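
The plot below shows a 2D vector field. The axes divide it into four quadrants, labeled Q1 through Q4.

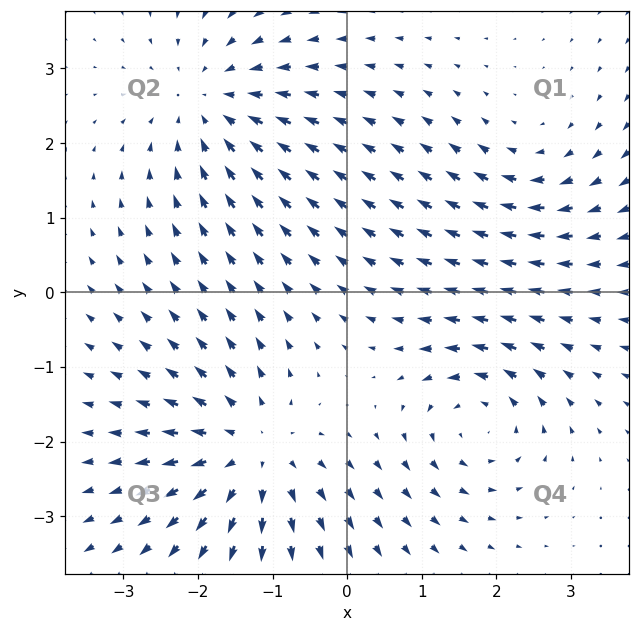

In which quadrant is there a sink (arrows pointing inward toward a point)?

Q2

The sink sits at approximately (-1.8, 2.5), which lies in quadrant Q2. The divergence there is about -4, negative as expected for a sink.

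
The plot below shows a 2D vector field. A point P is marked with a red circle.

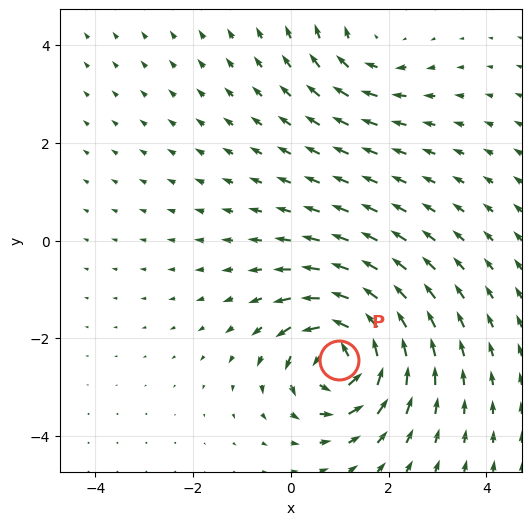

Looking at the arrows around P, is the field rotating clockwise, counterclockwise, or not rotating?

Near P at (1.0, -2.4) the arrows circulate counterclockwise. The curl (z-component) there is about +6; positive curl means counterclockwise rotation.

counterclockwise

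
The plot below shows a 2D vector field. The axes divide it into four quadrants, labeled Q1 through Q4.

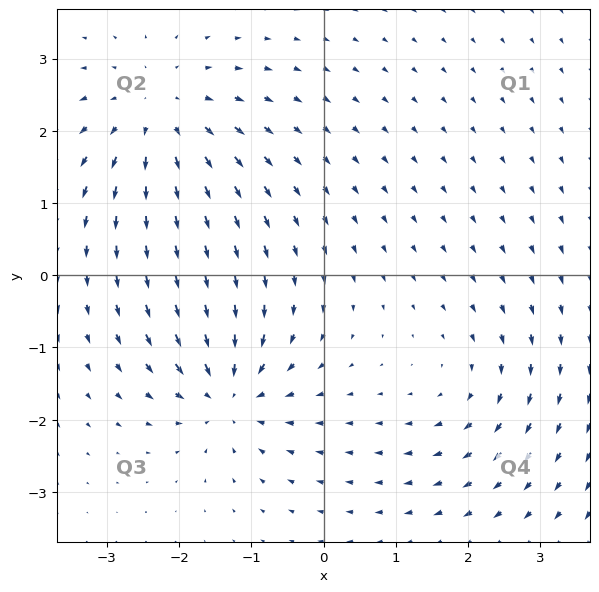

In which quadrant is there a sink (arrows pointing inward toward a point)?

The sink sits at approximately (-1.3, -1.6), which lies in quadrant Q3. The divergence there is about -6, negative as expected for a sink.

Q3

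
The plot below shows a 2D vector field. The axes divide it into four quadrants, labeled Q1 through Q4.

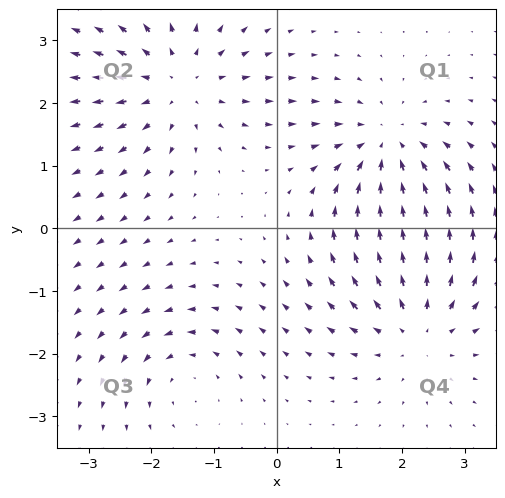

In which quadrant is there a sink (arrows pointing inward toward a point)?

The sink sits at approximately (1.8, 1.3), which lies in quadrant Q1. The divergence there is about -5, negative as expected for a sink.

Q1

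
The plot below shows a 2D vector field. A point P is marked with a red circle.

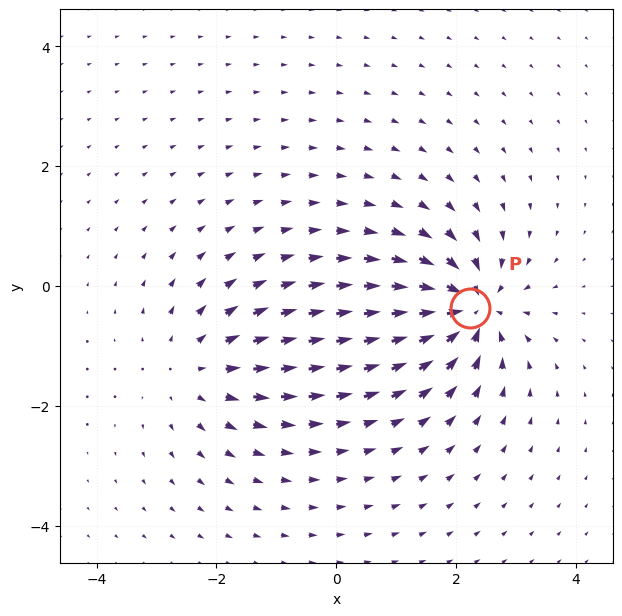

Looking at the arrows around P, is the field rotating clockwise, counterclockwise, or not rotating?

not rotating

Near P at (2.2, -0.4) the arrows show no circulation. The curl there is ≈0.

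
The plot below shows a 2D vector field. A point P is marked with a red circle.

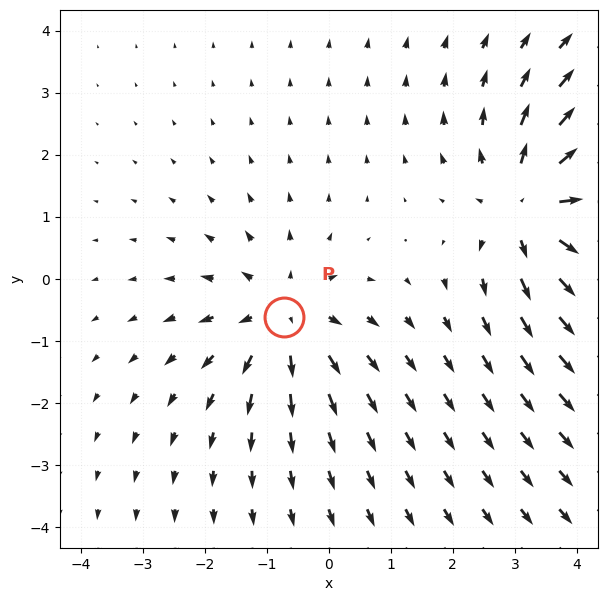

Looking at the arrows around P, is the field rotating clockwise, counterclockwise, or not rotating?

not rotating

Near P at (-0.7, -0.6) the arrows show no circulation. The curl there is ≈0.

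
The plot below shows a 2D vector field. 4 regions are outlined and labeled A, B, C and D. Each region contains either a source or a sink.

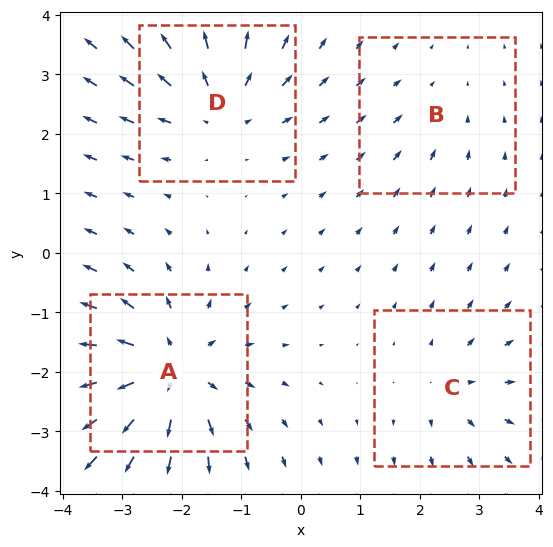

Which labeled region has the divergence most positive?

A

Divergence at each region's feature centre — A: about +7, B: about -2, C: about +3, D: about +5. Region A is most positive.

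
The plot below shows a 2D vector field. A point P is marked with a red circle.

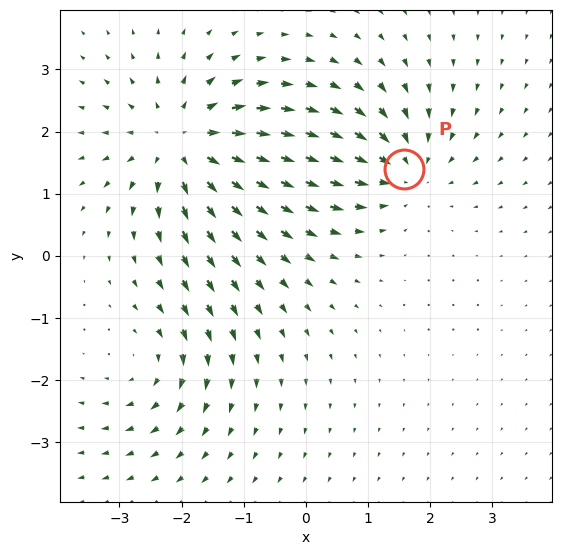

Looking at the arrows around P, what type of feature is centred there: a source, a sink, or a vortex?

sink

At P (1.6, 1.4) the arrows converge inward. Divergence about -4, curl ≈0 — negative divergence with near-zero curl is a sink.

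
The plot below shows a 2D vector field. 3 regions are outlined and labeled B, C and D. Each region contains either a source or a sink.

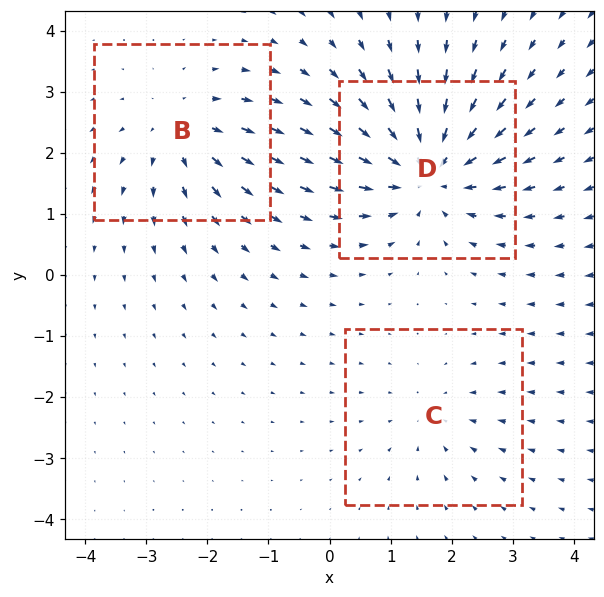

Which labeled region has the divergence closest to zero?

C

Divergence at each region's feature centre — B: about +3, C: about -2, D: about -5. Region C is closest to zero.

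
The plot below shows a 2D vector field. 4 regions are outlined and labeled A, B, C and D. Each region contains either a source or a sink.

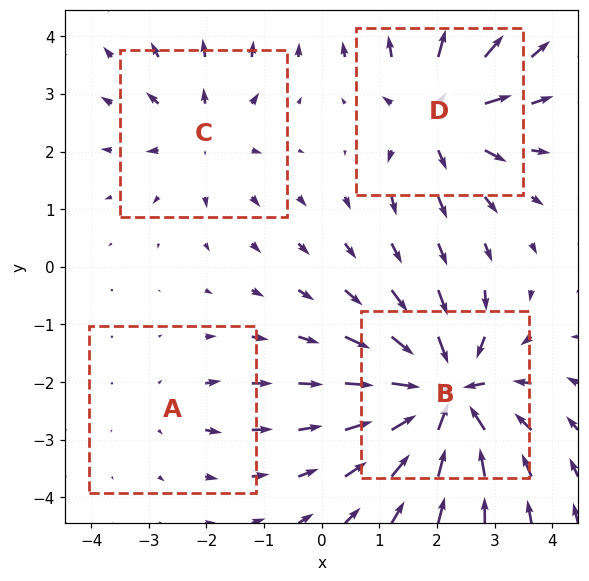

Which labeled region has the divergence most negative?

B

Divergence at each region's feature centre — A: about +2, B: about -8, C: about +4, D: about +6. Region B is most negative.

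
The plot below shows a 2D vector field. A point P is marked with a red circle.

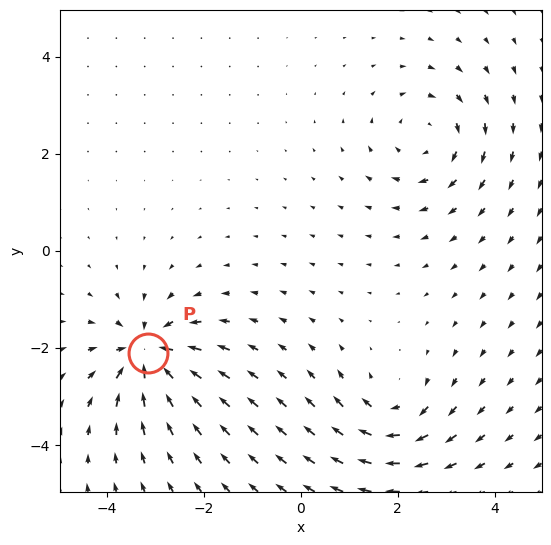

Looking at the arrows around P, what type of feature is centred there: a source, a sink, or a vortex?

At P (-3.1, -2.1) the arrows converge inward. Divergence about -7, curl ≈0 — negative divergence with near-zero curl is a sink.

sink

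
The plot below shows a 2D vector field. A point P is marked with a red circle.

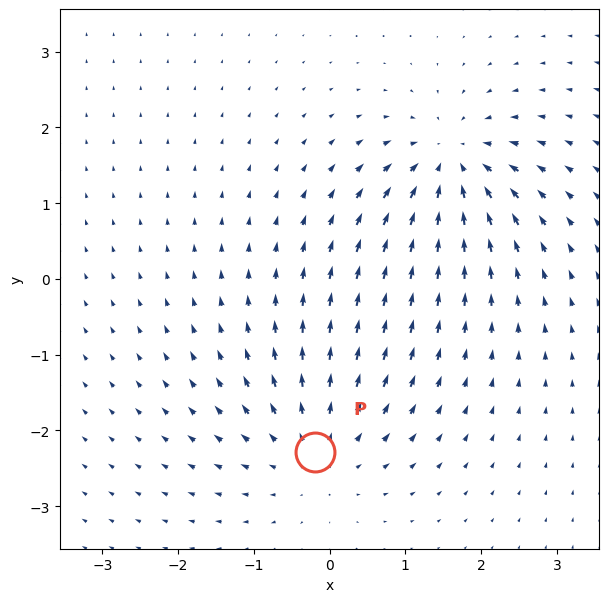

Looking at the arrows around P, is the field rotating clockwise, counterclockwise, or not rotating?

Near P at (-0.2, -2.3) the arrows show no circulation. The curl there is ≈0.

not rotating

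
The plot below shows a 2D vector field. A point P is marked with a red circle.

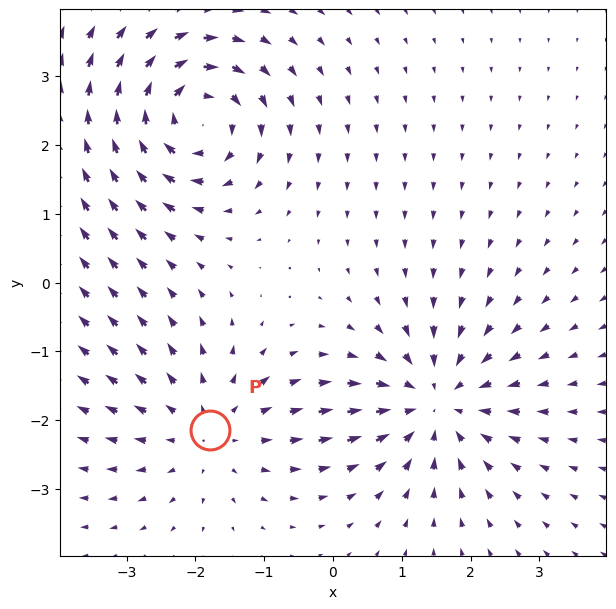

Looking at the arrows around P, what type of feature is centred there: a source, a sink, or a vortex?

At P (-1.8, -2.2) the arrows spread outward. Divergence about +3, curl ≈0 — positive divergence with near-zero curl is a source.

source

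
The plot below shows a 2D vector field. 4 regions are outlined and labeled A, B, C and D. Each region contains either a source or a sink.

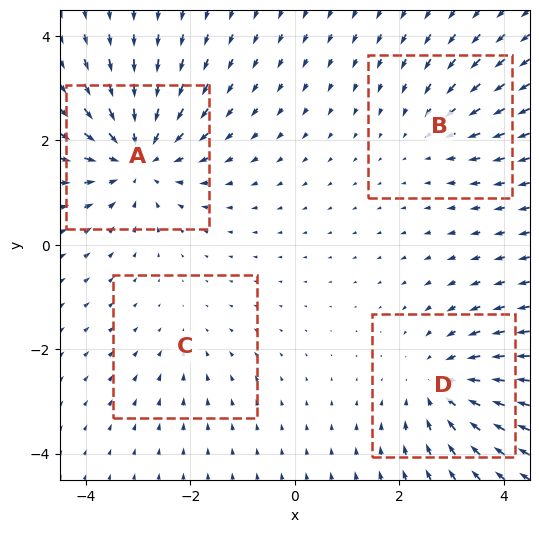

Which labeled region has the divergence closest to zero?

Divergence at each region's feature centre — A: about -6, B: about -3, C: about -2, D: about -4. Region C is closest to zero.

C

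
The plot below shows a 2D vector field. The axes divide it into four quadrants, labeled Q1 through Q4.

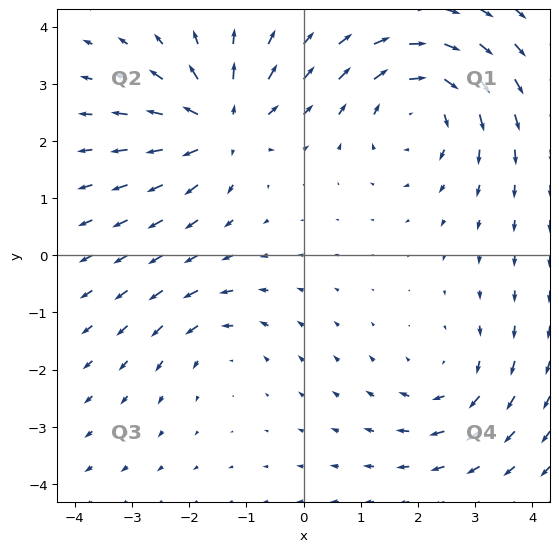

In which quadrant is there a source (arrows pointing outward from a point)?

The source sits at approximately (-1.4, 2.3), which lies in quadrant Q2. The divergence there is about +6, positive as expected for a source.

Q2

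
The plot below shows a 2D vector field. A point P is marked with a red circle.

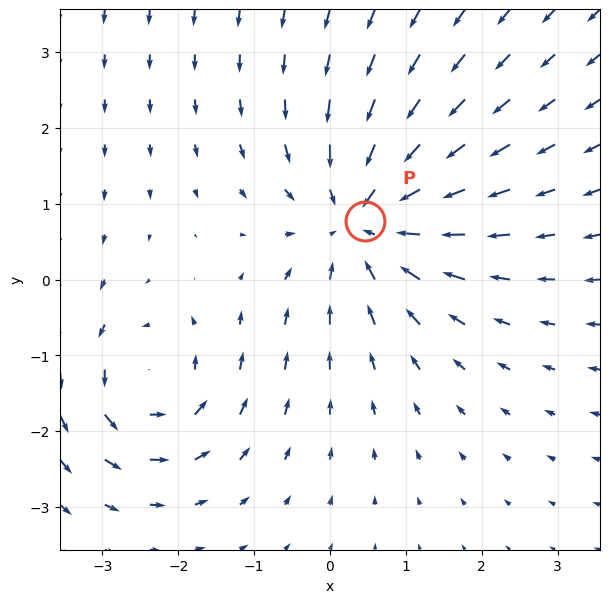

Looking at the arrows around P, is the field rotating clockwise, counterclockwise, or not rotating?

Near P at (0.5, 0.8) the arrows show no circulation. The curl there is ≈0.

not rotating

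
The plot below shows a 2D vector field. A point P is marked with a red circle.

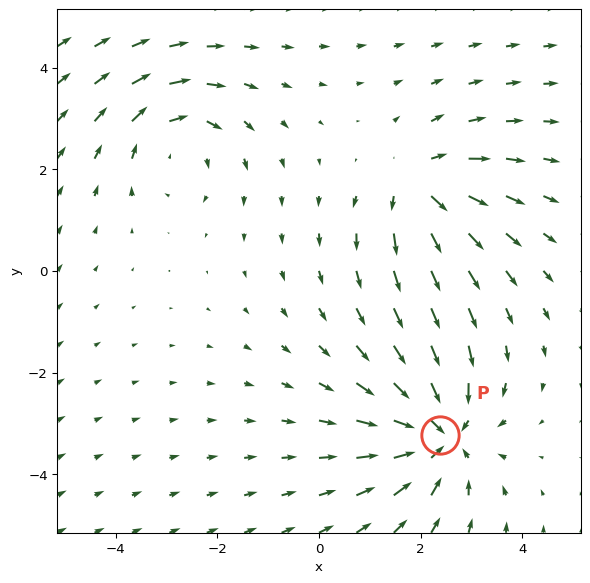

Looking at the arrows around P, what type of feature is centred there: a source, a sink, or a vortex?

At P (2.4, -3.2) the arrows converge inward. Divergence about -4, curl ≈0 — negative divergence with near-zero curl is a sink.

sink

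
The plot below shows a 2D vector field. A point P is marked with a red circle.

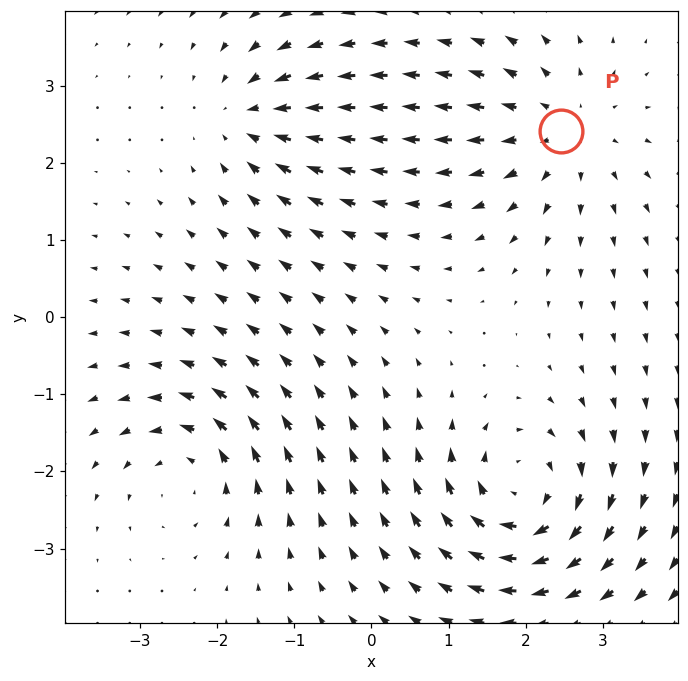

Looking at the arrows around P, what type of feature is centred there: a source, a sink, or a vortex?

At P (2.5, 2.4) the arrows spread outward. Divergence about +4, curl ≈0 — positive divergence with near-zero curl is a source.

source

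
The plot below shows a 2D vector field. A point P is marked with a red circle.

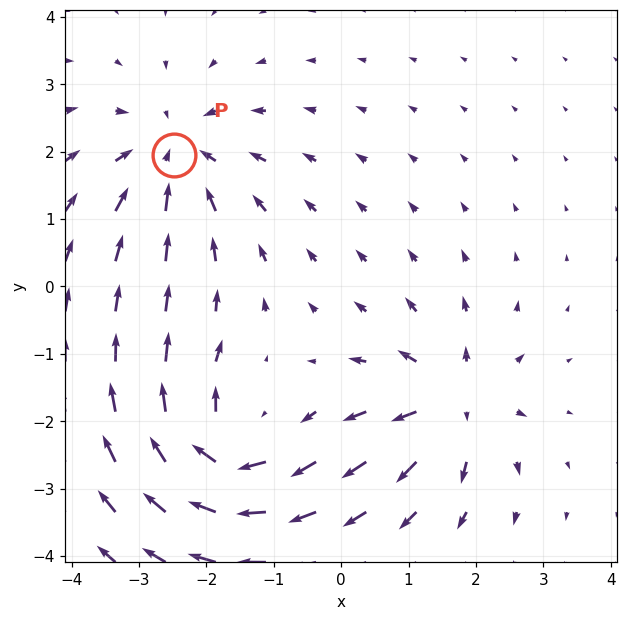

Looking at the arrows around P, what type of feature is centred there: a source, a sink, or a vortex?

At P (-2.5, 1.9) the arrows converge inward. Divergence about -3, curl ≈0 — negative divergence with near-zero curl is a sink.

sink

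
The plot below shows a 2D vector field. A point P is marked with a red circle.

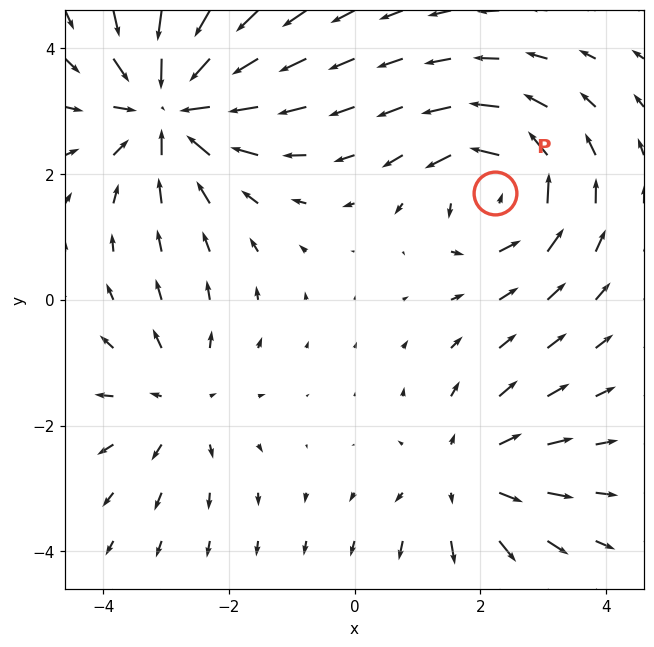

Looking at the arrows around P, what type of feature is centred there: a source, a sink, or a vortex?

At P (2.2, 1.7) the arrows circulate counterclockwise. Divergence ≈0, curl about +5 — near-zero divergence with nonzero curl is a vortex.

vortex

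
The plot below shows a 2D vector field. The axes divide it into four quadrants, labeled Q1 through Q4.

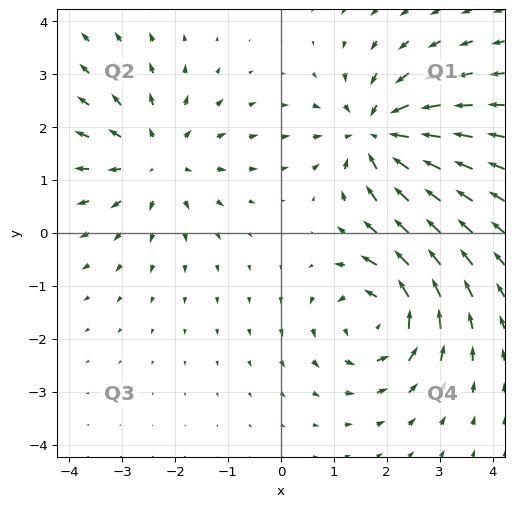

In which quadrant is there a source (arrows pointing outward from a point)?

Q2

The source sits at approximately (-2.4, 1.4), which lies in quadrant Q2. The divergence there is about +4, positive as expected for a source.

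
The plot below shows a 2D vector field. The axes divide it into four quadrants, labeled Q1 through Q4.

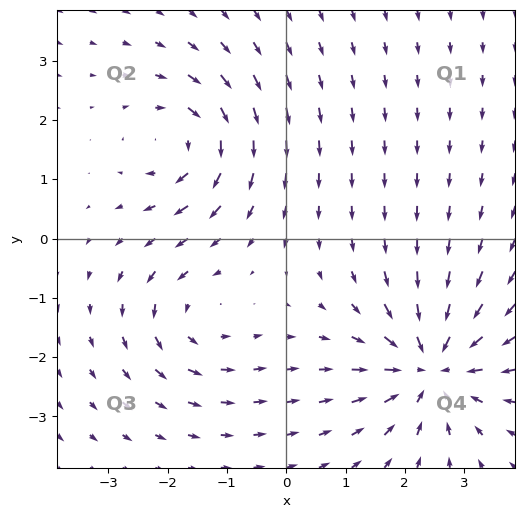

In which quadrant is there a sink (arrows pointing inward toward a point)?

Q4

The sink sits at approximately (2.4, -2.2), which lies in quadrant Q4. The divergence there is about -5, negative as expected for a sink.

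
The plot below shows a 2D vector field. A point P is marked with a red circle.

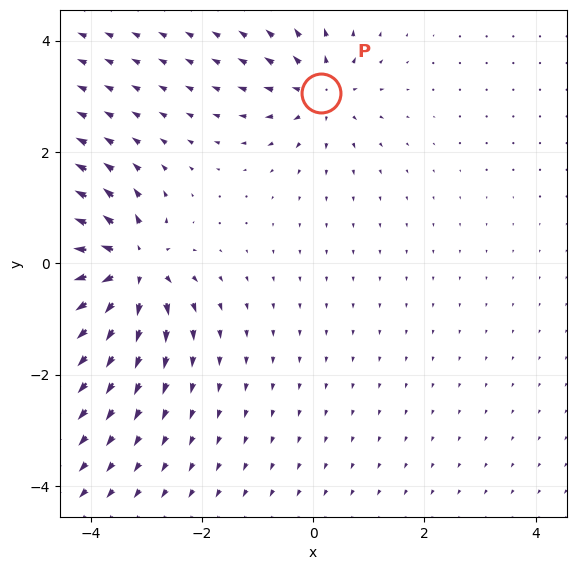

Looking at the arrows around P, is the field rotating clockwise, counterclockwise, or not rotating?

not rotating

Near P at (0.1, 3.1) the arrows show no circulation. The curl there is ≈0.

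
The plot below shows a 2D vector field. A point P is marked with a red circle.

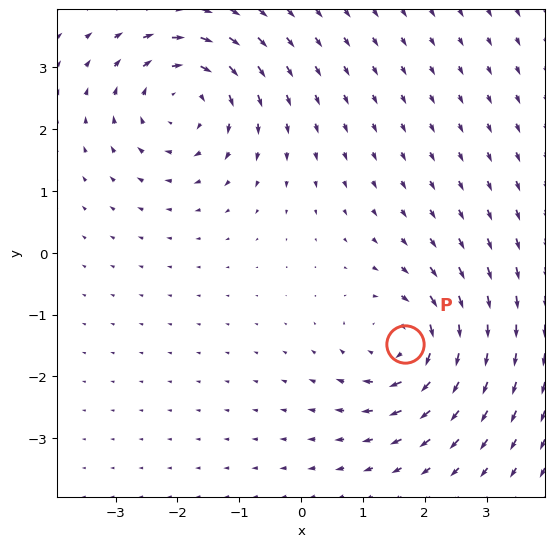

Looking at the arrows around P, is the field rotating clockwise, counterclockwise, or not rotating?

clockwise

Near P at (1.7, -1.5) the arrows circulate clockwise. The curl (z-component) there is about -3; negative curl means clockwise rotation.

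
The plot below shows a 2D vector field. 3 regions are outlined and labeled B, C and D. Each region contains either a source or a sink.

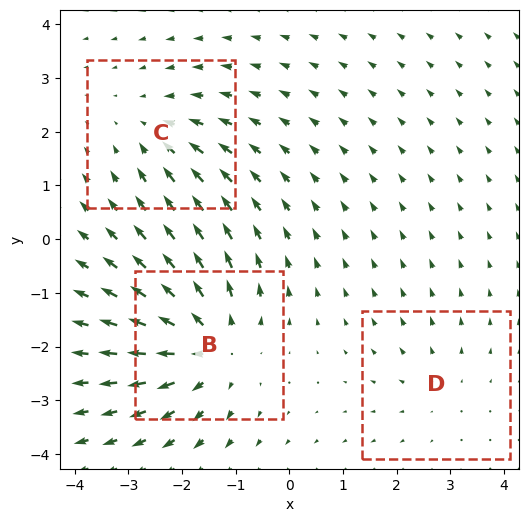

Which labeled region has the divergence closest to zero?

Divergence at each region's feature centre — B: about +5, C: about -3, D: about +2. Region D is closest to zero.

D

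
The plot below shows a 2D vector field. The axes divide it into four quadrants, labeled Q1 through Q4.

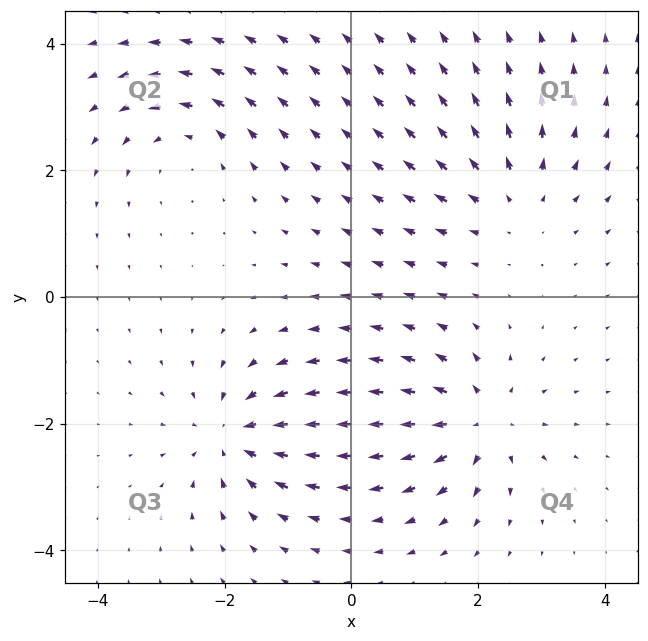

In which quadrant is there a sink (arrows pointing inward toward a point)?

The sink sits at approximately (-1.9, -2.2), which lies in quadrant Q3. The divergence there is about -6, negative as expected for a sink.

Q3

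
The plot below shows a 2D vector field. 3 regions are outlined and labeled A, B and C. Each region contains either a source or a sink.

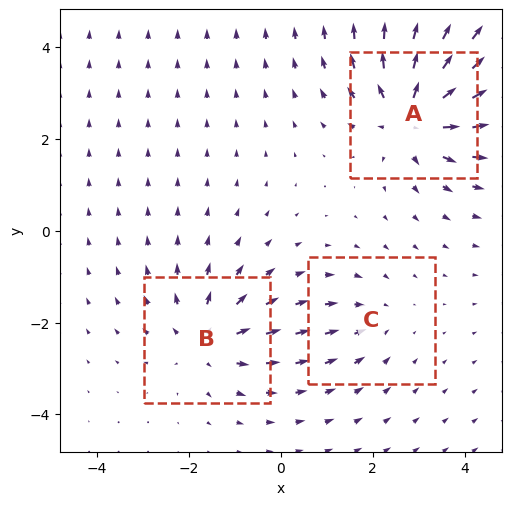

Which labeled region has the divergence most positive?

A

Divergence at each region's feature centre — A: about +5, B: about +3, C: about -2. Region A is most positive.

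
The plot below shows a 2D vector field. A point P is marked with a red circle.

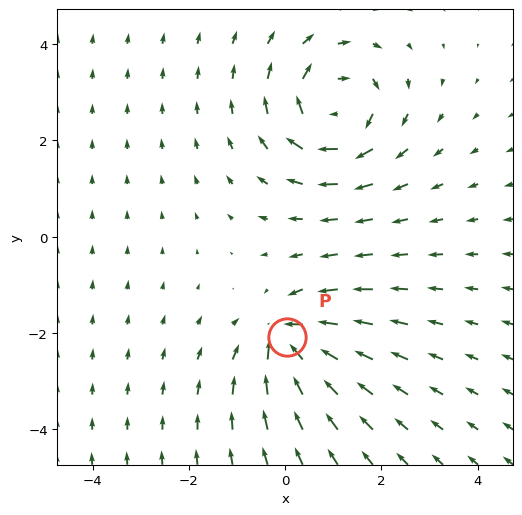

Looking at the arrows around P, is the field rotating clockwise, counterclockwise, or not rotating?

Near P at (0.0, -2.1) the arrows show no circulation. The curl there is ≈0.

not rotating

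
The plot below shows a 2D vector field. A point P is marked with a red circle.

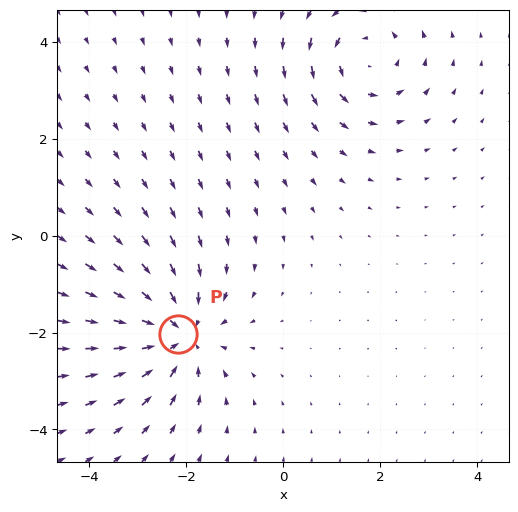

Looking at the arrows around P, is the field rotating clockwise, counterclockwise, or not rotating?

not rotating

Near P at (-2.2, -2.0) the arrows show no circulation. The curl there is ≈0.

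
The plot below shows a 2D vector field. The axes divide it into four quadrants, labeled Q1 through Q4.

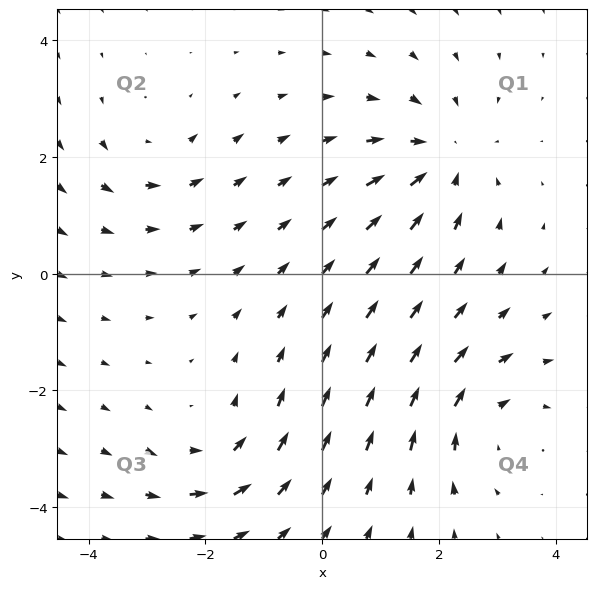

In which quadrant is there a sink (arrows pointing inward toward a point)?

The sink sits at approximately (2.0, 2.0), which lies in quadrant Q1. The divergence there is about -4, negative as expected for a sink.

Q1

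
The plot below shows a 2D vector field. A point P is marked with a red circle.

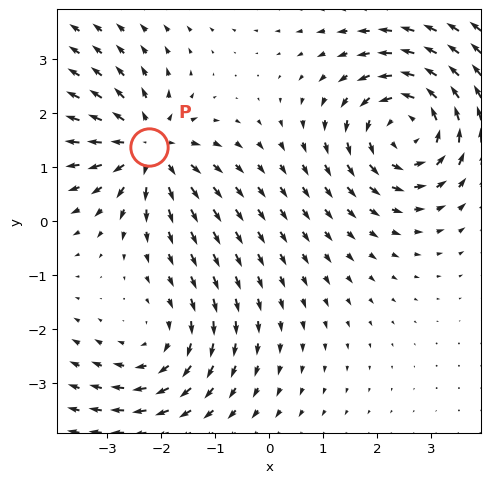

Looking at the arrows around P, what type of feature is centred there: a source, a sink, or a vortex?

At P (-2.2, 1.4) the arrows spread outward. Divergence about +4, curl ≈0 — positive divergence with near-zero curl is a source.

source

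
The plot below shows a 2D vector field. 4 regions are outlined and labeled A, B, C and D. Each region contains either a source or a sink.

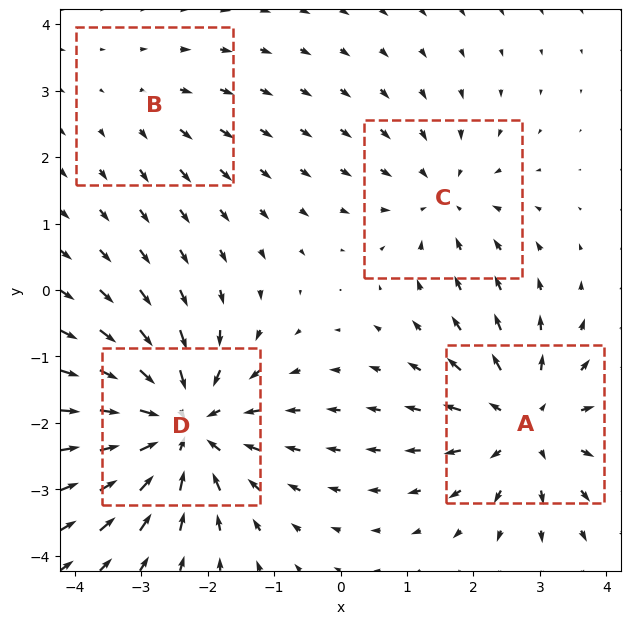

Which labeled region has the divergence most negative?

Divergence at each region's feature centre — A: about +5, B: about +2, C: about -3, D: about -7. Region D is most negative.

D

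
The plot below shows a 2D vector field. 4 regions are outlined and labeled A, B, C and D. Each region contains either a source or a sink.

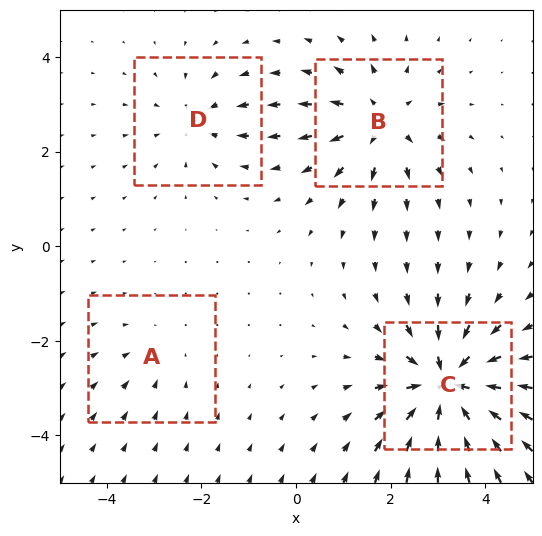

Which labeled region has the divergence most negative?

Divergence at each region's feature centre — A: about -2, B: about +5, C: about -8, D: about -3. Region C is most negative.

C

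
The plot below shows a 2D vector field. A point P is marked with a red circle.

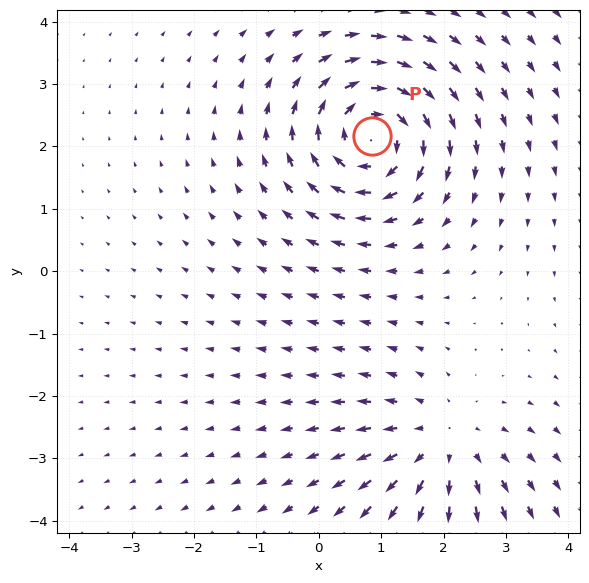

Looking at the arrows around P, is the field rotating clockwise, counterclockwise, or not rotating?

Near P at (0.8, 2.2) the arrows circulate clockwise. The curl (z-component) there is about -5; negative curl means clockwise rotation.

clockwise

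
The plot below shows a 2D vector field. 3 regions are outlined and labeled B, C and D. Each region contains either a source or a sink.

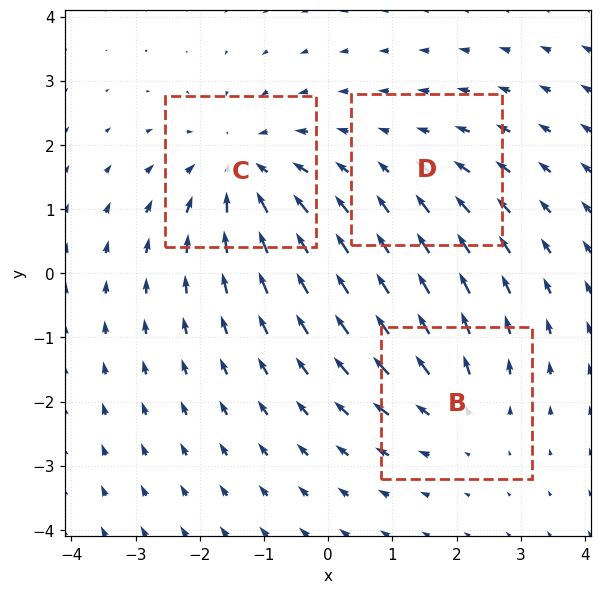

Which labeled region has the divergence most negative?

Divergence at each region's feature centre — B: about +3, C: about -4, D: about -2. Region C is most negative.

C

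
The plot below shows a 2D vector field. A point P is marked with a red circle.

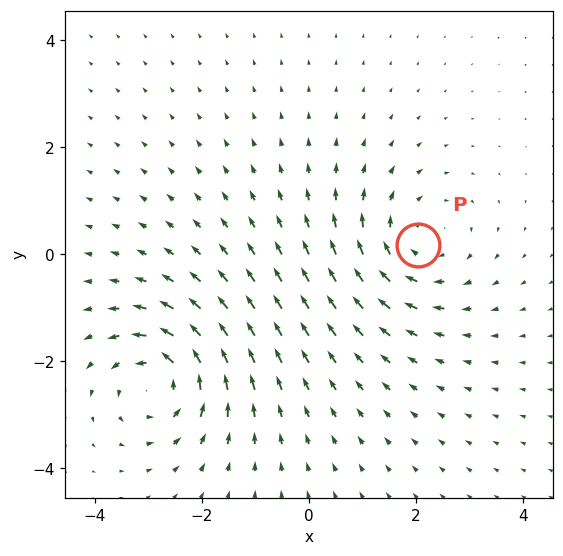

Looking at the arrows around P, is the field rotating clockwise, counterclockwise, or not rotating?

Near P at (2.0, 0.2) the arrows circulate clockwise. The curl (z-component) there is about -4; negative curl means clockwise rotation.

clockwise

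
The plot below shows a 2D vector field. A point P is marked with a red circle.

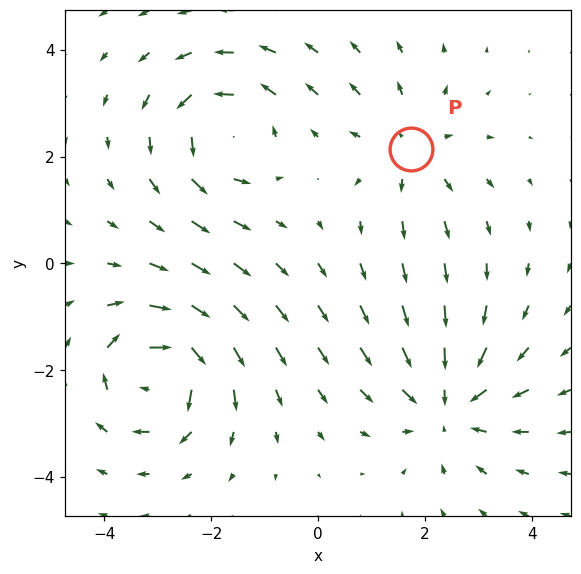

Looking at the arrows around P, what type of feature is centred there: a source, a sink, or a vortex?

source

At P (1.7, 2.1) the arrows spread outward. Divergence about +3, curl ≈0 — positive divergence with near-zero curl is a source.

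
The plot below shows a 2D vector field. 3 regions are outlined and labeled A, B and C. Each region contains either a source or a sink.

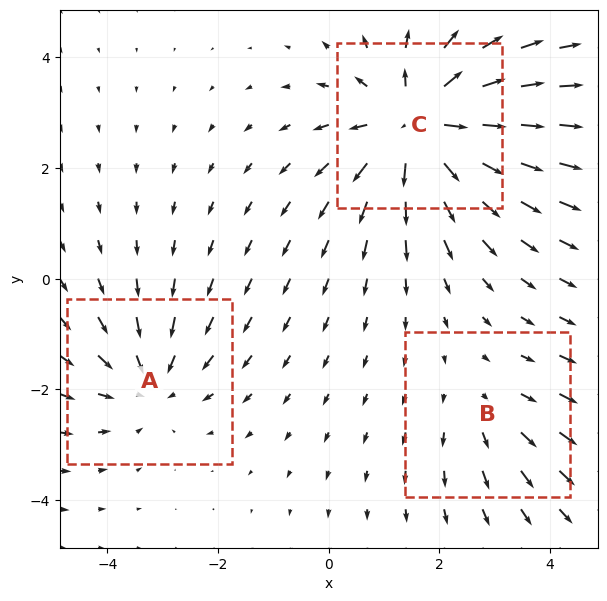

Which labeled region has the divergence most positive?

C

Divergence at each region's feature centre — A: about -3, B: about +2, C: about +5. Region C is most positive.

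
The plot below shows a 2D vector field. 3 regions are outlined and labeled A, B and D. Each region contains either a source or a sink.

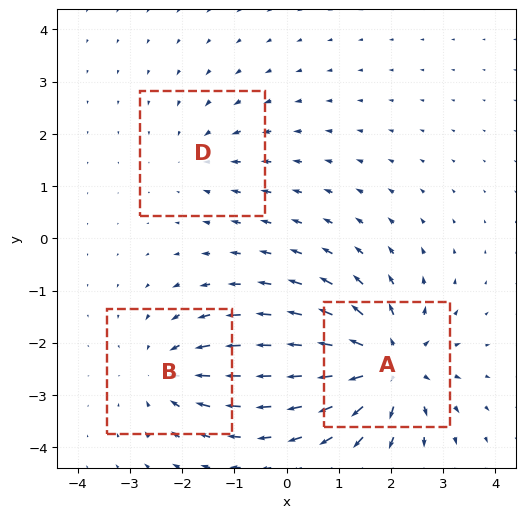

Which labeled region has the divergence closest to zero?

D

Divergence at each region's feature centre — A: about +5, B: about -3, D: about -2. Region D is closest to zero.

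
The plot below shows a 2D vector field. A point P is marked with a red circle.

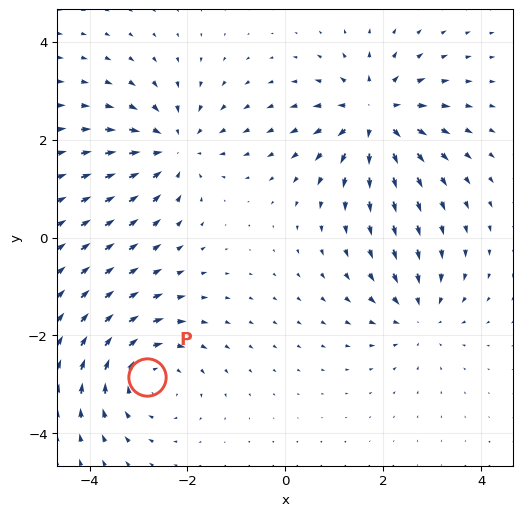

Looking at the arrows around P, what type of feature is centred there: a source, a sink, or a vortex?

vortex

At P (-2.8, -2.9) the arrows circulate clockwise. Divergence ≈0, curl about -4 — near-zero divergence with nonzero curl is a vortex.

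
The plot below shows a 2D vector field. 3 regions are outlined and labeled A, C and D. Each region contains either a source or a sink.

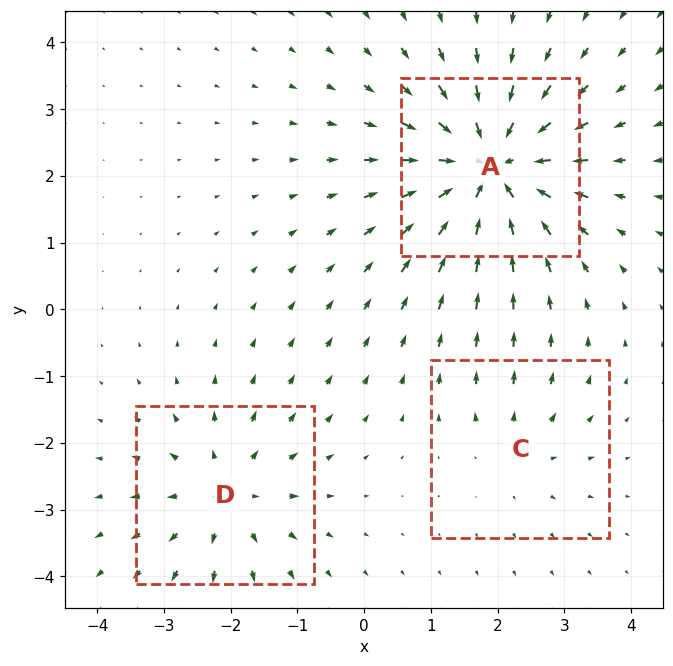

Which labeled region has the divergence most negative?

A

Divergence at each region's feature centre — A: about -5, C: about +2, D: about +3. Region A is most negative.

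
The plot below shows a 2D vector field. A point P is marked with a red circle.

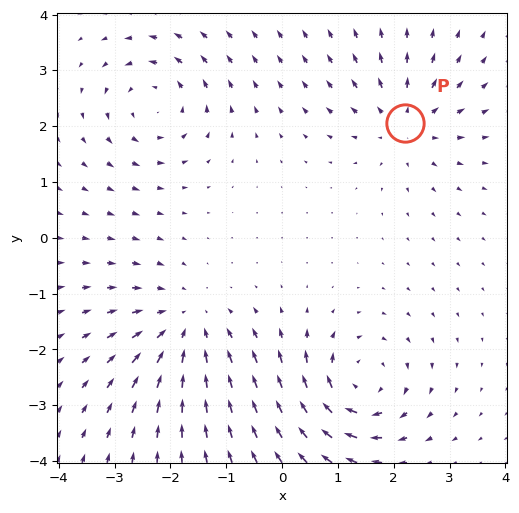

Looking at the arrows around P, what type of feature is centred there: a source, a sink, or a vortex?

source

At P (2.2, 2.0) the arrows spread outward. Divergence about +4, curl ≈0 — positive divergence with near-zero curl is a source.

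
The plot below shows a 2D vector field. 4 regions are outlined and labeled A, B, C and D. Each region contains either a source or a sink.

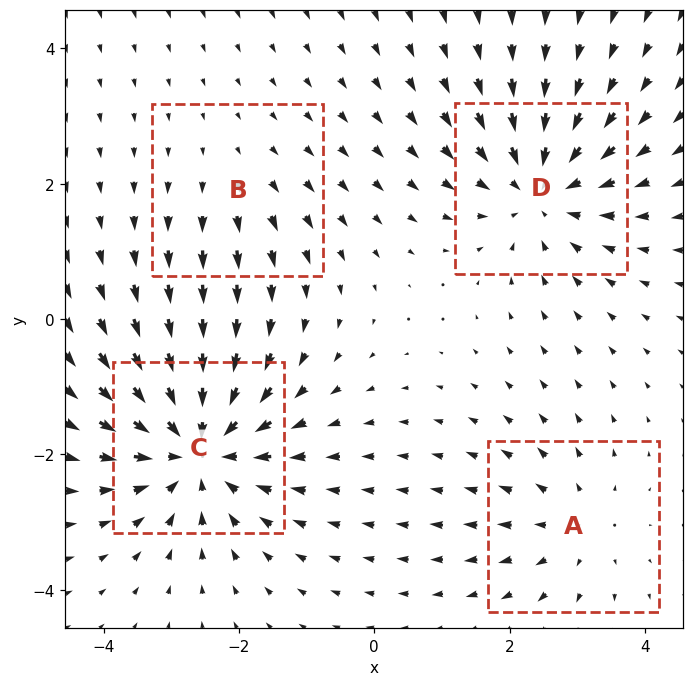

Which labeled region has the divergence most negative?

Divergence at each region's feature centre — A: about +3, B: about +2, C: about -6, D: about -5. Region C is most negative.

C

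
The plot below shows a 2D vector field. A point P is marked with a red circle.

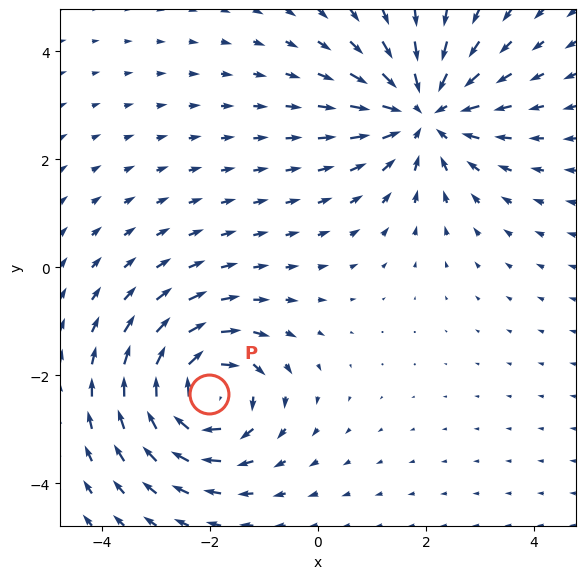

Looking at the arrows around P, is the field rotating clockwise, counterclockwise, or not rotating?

Near P at (-2.0, -2.4) the arrows circulate clockwise. The curl (z-component) there is about -5; negative curl means clockwise rotation.

clockwise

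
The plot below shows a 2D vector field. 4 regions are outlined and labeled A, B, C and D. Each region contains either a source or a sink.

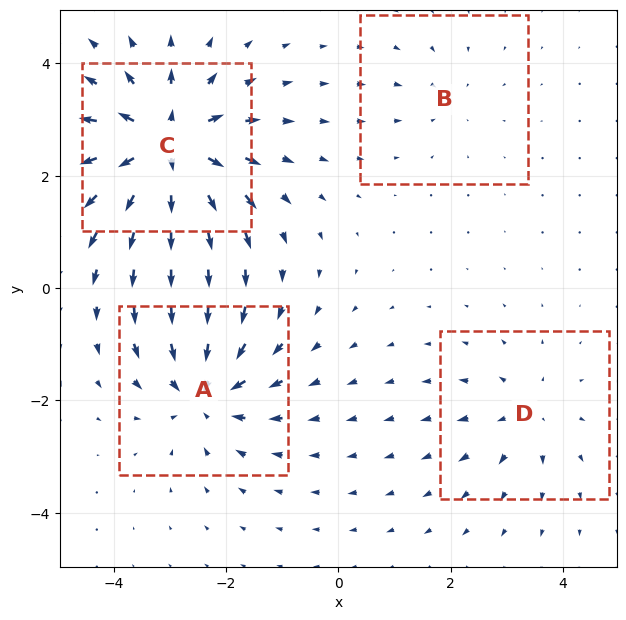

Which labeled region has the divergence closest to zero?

B

Divergence at each region's feature centre — A: about -6, B: about -2, C: about +8, D: about +3. Region B is closest to zero.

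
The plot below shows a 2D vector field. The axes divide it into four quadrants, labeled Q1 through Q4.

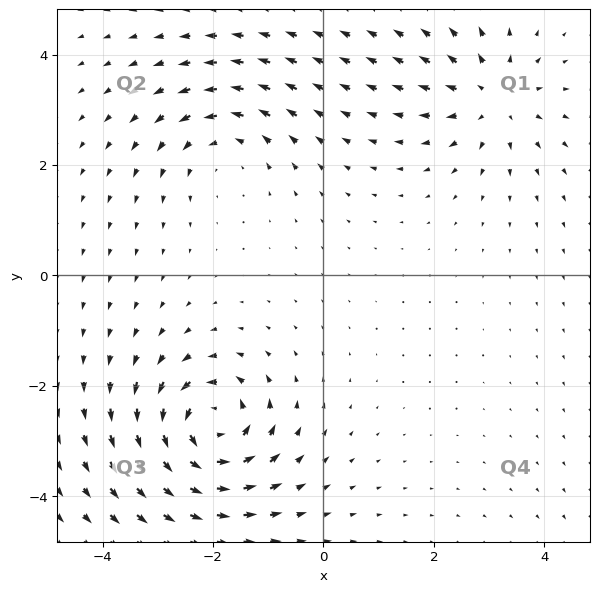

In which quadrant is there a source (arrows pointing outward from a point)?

Q1

The source sits at approximately (3.1, 3.2), which lies in quadrant Q1. The divergence there is about +3, positive as expected for a source.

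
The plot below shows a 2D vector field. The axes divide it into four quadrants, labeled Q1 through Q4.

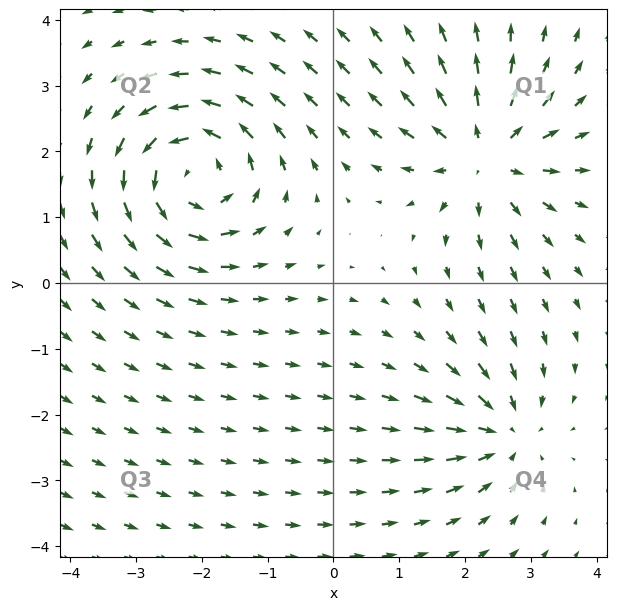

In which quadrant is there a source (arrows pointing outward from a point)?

The source sits at approximately (2.3, 1.9), which lies in quadrant Q1. The divergence there is about +5, positive as expected for a source.

Q1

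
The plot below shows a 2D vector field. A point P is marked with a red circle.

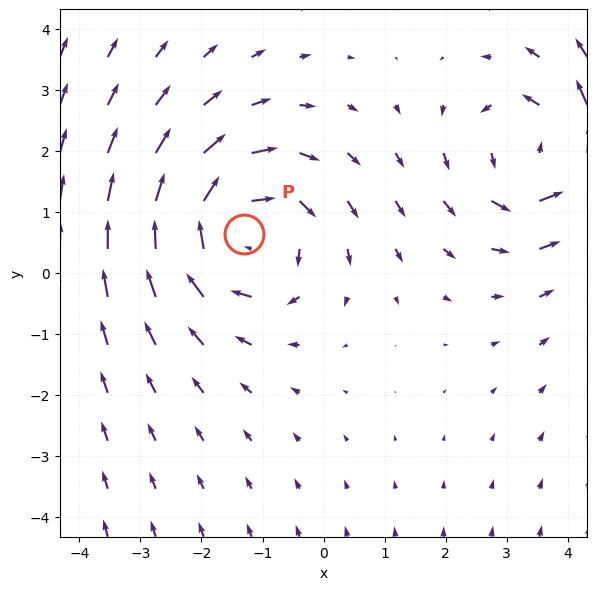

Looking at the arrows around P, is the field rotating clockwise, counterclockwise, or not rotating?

Near P at (-1.3, 0.6) the arrows circulate clockwise. The curl (z-component) there is about -3; negative curl means clockwise rotation.

clockwise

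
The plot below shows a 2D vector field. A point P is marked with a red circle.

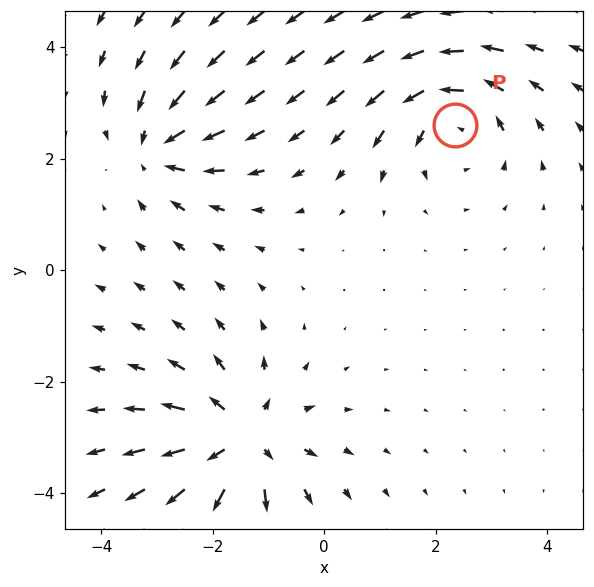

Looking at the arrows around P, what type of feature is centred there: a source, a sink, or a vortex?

At P (2.3, 2.6) the arrows circulate counterclockwise. Divergence ≈0, curl about +4 — near-zero divergence with nonzero curl is a vortex.

vortex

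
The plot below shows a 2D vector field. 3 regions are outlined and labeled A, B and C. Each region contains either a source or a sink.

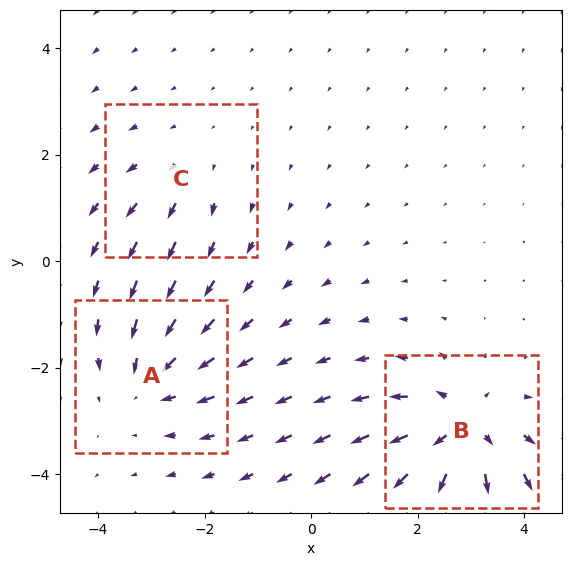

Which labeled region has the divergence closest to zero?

Divergence at each region's feature centre — A: about -3, B: about +5, C: about +2. Region C is closest to zero.

C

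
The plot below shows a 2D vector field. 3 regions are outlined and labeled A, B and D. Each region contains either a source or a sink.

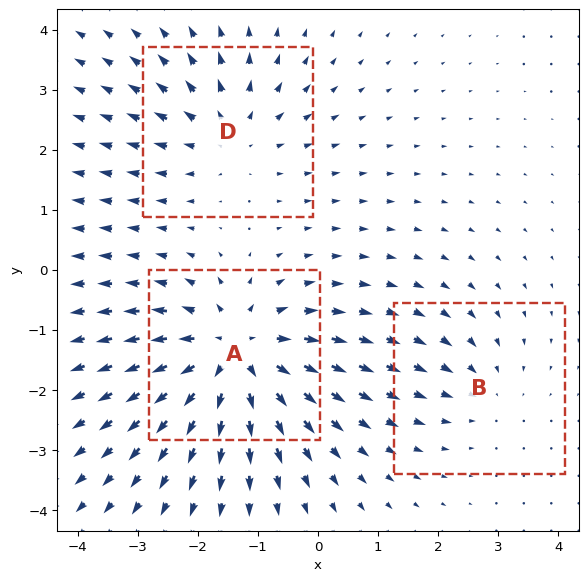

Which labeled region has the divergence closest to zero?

Divergence at each region's feature centre — A: about +5, B: about -2, D: about +3. Region B is closest to zero.

B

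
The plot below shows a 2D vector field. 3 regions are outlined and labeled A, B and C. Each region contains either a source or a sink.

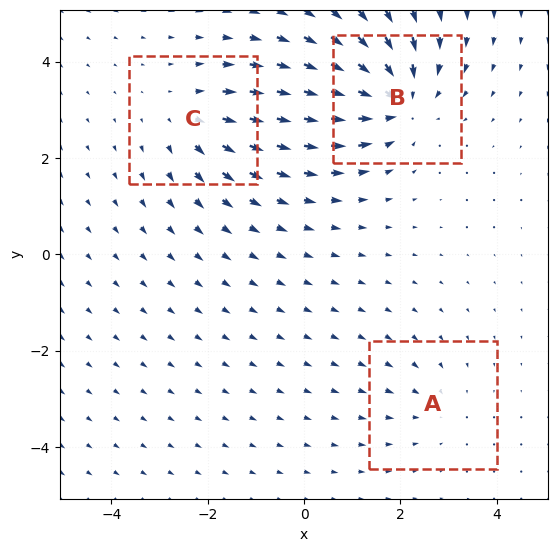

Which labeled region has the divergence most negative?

B

Divergence at each region's feature centre — A: about -2, B: about -5, C: about +3. Region B is most negative.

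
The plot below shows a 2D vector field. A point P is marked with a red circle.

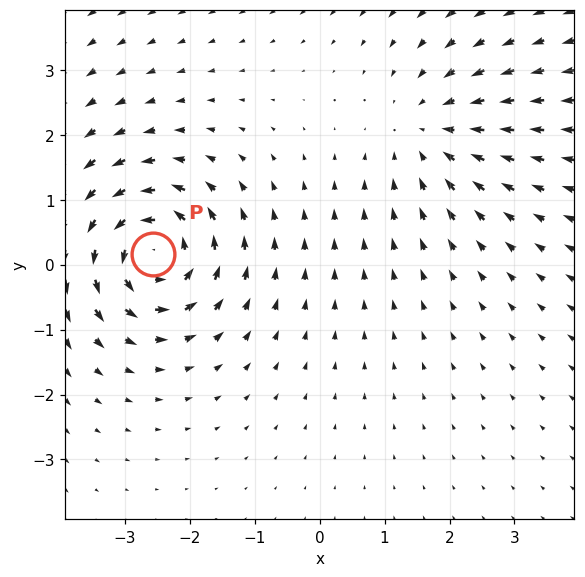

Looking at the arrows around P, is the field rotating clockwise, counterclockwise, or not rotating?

Near P at (-2.6, 0.2) the arrows circulate counterclockwise. The curl (z-component) there is about +6; positive curl means counterclockwise rotation.

counterclockwise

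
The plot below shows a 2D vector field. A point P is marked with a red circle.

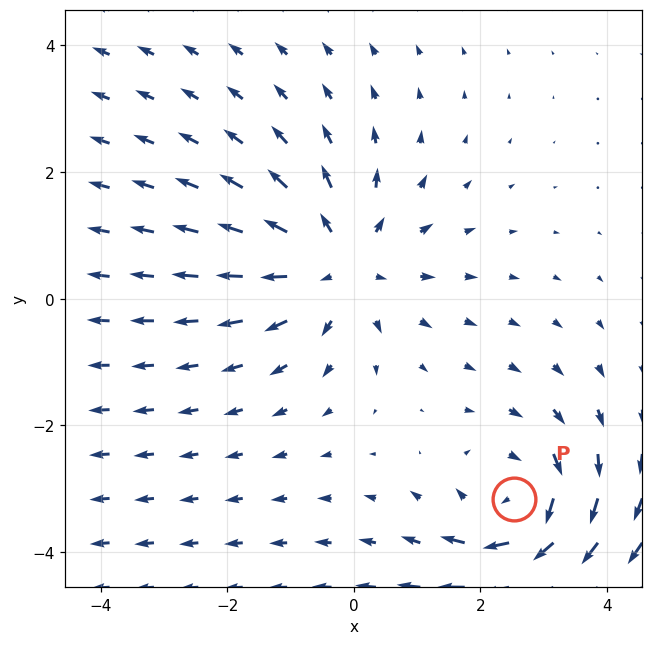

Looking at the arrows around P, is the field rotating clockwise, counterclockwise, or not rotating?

Near P at (2.5, -3.2) the arrows circulate clockwise. The curl (z-component) there is about -4; negative curl means clockwise rotation.

clockwise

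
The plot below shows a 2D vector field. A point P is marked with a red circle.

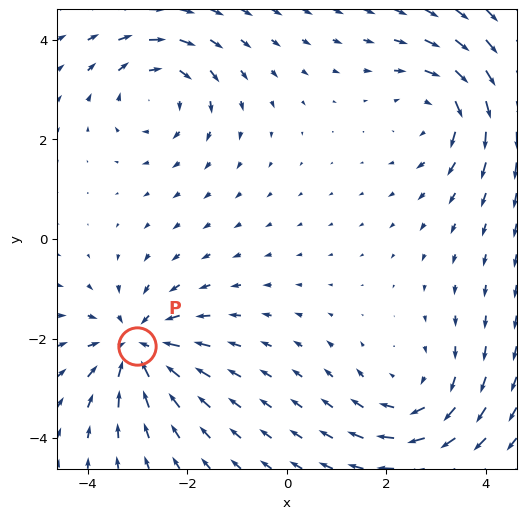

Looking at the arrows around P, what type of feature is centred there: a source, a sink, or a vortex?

sink

At P (-3.0, -2.2) the arrows converge inward. Divergence about -5, curl ≈0 — negative divergence with near-zero curl is a sink.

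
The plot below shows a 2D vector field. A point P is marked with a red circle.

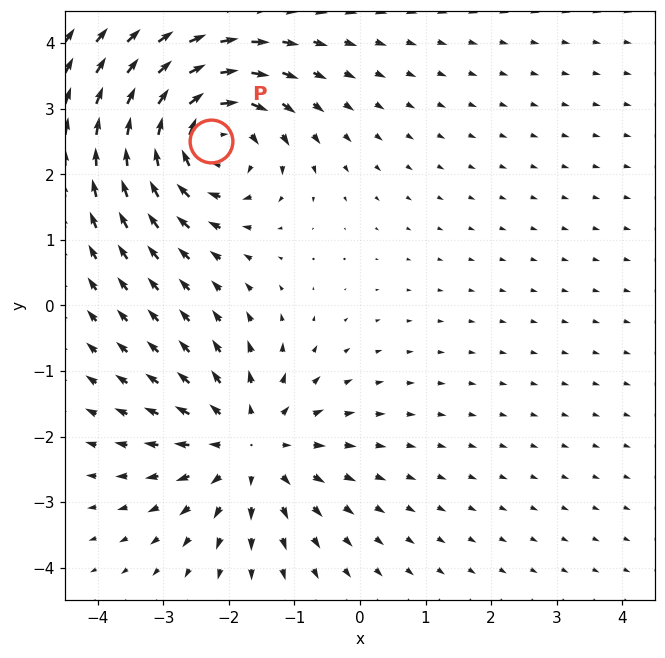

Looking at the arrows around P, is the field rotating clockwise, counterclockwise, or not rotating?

clockwise

Near P at (-2.3, 2.5) the arrows circulate clockwise. The curl (z-component) there is about -4; negative curl means clockwise rotation.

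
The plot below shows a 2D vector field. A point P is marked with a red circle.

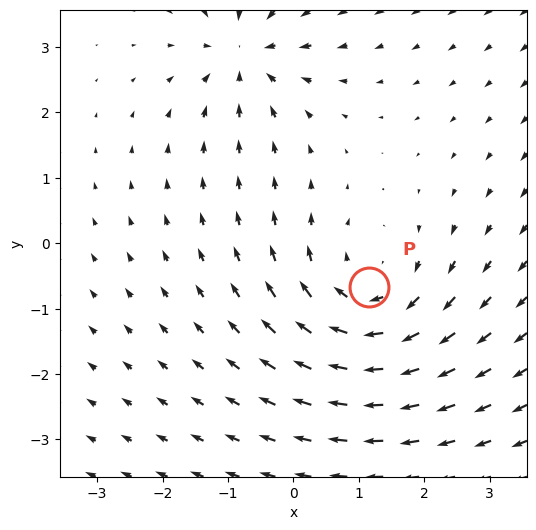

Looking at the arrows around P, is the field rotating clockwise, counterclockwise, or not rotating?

Near P at (1.2, -0.7) the arrows circulate clockwise. The curl (z-component) there is about -4; negative curl means clockwise rotation.

clockwise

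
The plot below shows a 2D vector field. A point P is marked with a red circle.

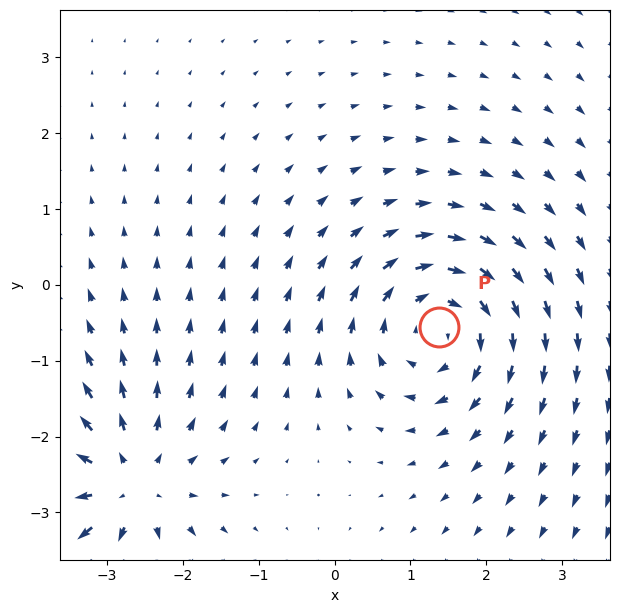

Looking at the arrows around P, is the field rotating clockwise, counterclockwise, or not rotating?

clockwise

Near P at (1.4, -0.6) the arrows circulate clockwise. The curl (z-component) there is about -5; negative curl means clockwise rotation.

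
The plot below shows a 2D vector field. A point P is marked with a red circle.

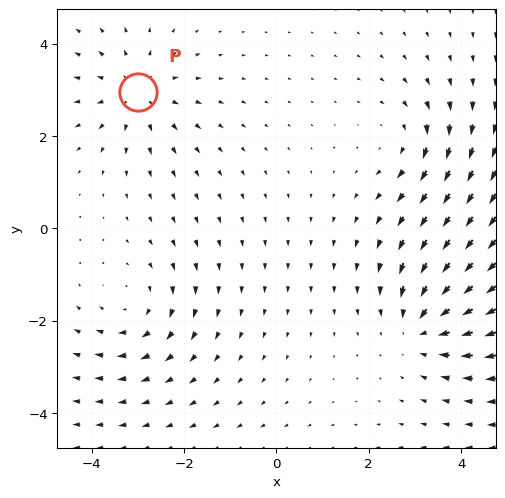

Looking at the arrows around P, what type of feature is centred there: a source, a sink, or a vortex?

At P (-3.0, 3.0) the arrows spread outward. Divergence about +4, curl ≈0 — positive divergence with near-zero curl is a source.

source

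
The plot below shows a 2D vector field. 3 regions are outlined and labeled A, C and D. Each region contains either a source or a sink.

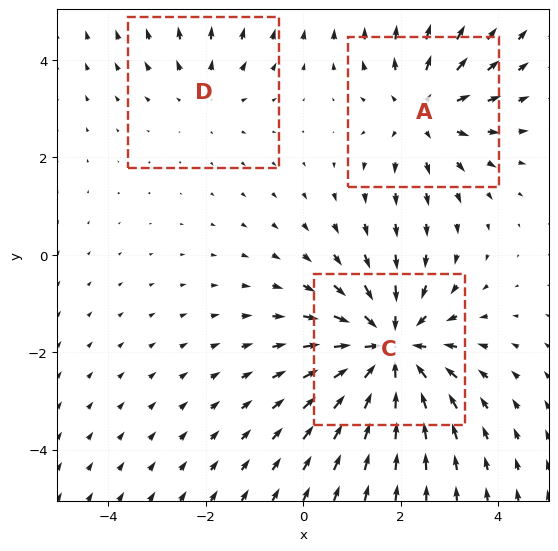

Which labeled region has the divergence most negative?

C

Divergence at each region's feature centre — A: about +3, C: about -4, D: about +2. Region C is most negative.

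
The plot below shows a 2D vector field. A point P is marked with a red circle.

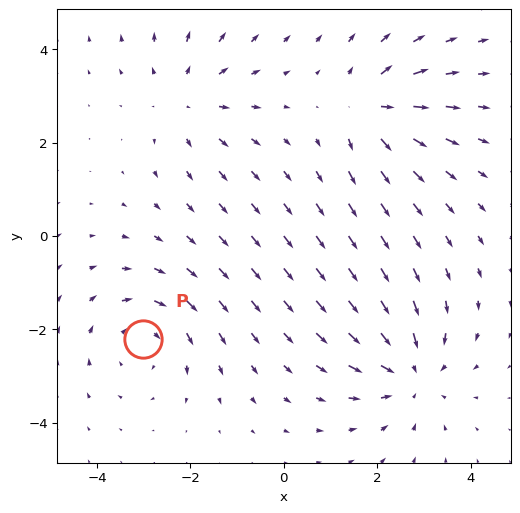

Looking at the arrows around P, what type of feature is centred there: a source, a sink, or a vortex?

vortex

At P (-3.0, -2.2) the arrows circulate clockwise. Divergence ≈0, curl about -3 — near-zero divergence with nonzero curl is a vortex.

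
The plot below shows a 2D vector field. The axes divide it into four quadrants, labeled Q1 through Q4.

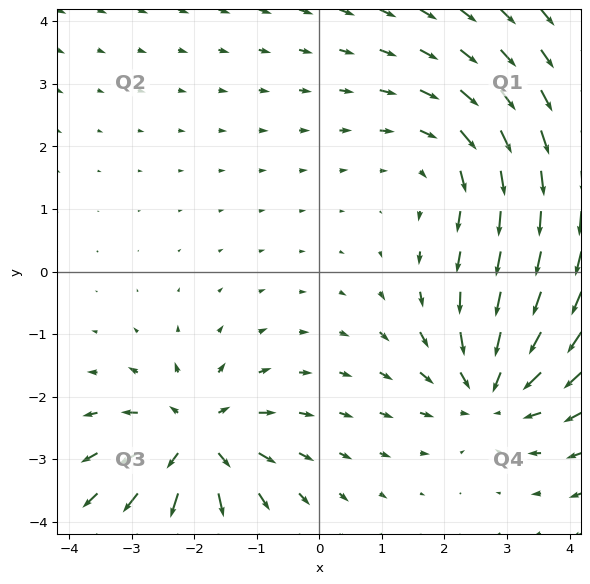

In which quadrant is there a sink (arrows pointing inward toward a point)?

The sink sits at approximately (2.7, -1.9), which lies in quadrant Q4. The divergence there is about -4, negative as expected for a sink.

Q4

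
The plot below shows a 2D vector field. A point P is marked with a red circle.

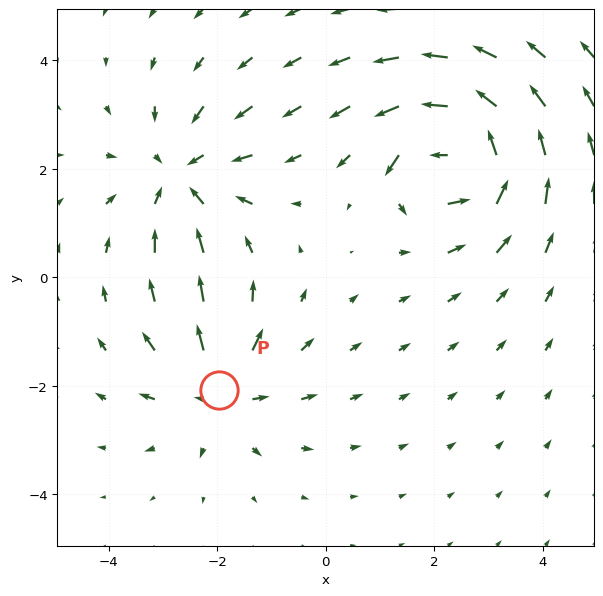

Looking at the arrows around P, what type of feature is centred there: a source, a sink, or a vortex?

At P (-2.0, -2.1) the arrows spread outward. Divergence about +3, curl ≈0 — positive divergence with near-zero curl is a source.

source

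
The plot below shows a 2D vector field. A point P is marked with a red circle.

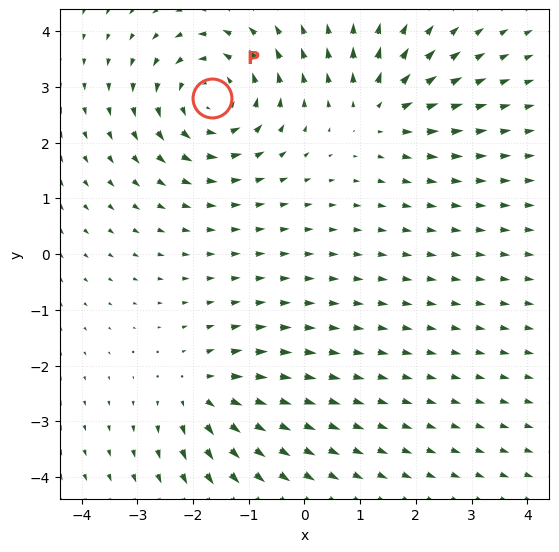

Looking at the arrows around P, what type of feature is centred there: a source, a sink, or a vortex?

vortex

At P (-1.7, 2.8) the arrows circulate counterclockwise. Divergence ≈0, curl about +5 — near-zero divergence with nonzero curl is a vortex.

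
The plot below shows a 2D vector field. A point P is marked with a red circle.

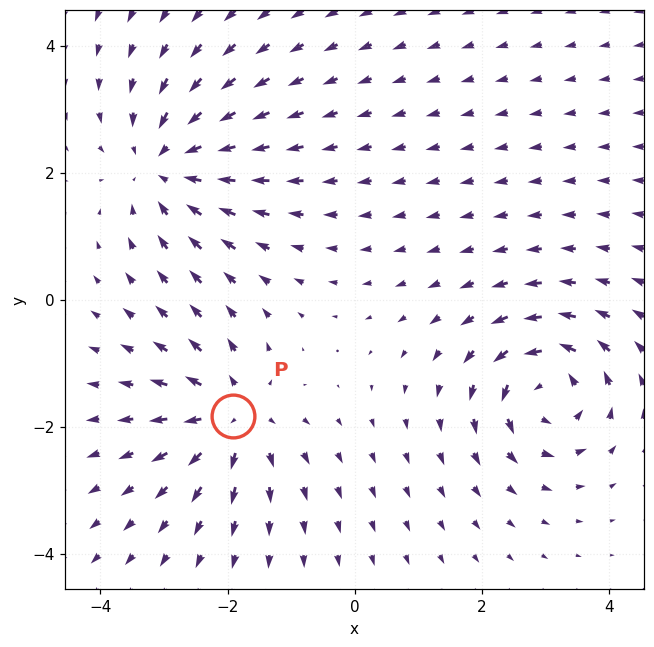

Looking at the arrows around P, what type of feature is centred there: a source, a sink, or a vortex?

At P (-1.9, -1.8) the arrows spread outward. Divergence about +5, curl ≈0 — positive divergence with near-zero curl is a source.

source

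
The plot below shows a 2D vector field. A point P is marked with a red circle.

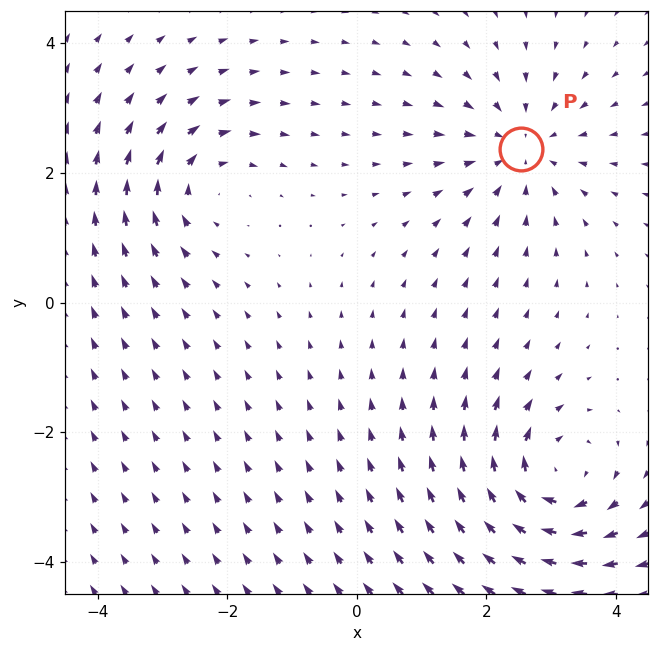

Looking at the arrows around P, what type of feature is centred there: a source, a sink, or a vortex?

At P (2.5, 2.4) the arrows converge inward. Divergence about -4, curl ≈0 — negative divergence with near-zero curl is a sink.

sink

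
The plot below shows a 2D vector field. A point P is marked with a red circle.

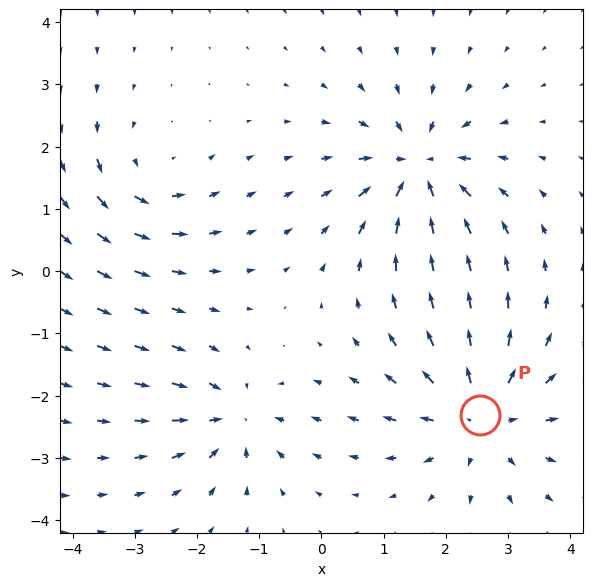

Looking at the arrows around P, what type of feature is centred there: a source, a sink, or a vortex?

source

At P (2.6, -2.3) the arrows spread outward. Divergence about +5, curl ≈0 — positive divergence with near-zero curl is a source.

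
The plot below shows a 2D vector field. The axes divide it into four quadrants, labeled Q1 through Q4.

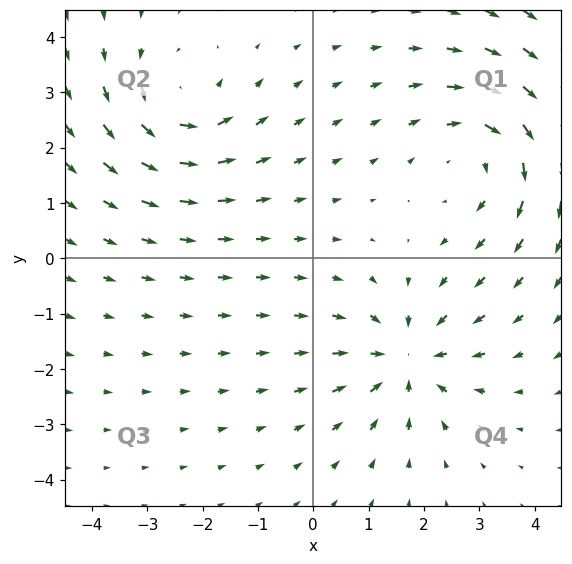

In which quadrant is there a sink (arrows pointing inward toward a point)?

Q4

The sink sits at approximately (1.7, -1.8), which lies in quadrant Q4. The divergence there is about -5, negative as expected for a sink.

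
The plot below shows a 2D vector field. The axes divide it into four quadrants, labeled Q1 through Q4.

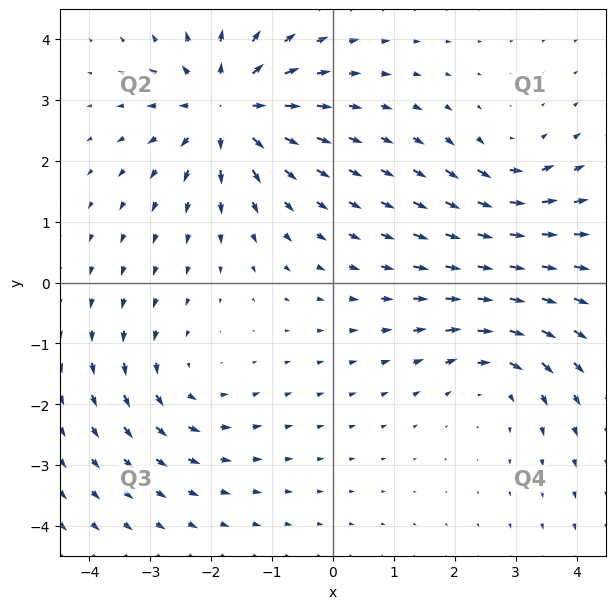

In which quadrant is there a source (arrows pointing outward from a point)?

The source sits at approximately (-1.7, 2.8), which lies in quadrant Q2. The divergence there is about +5, positive as expected for a source.

Q2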